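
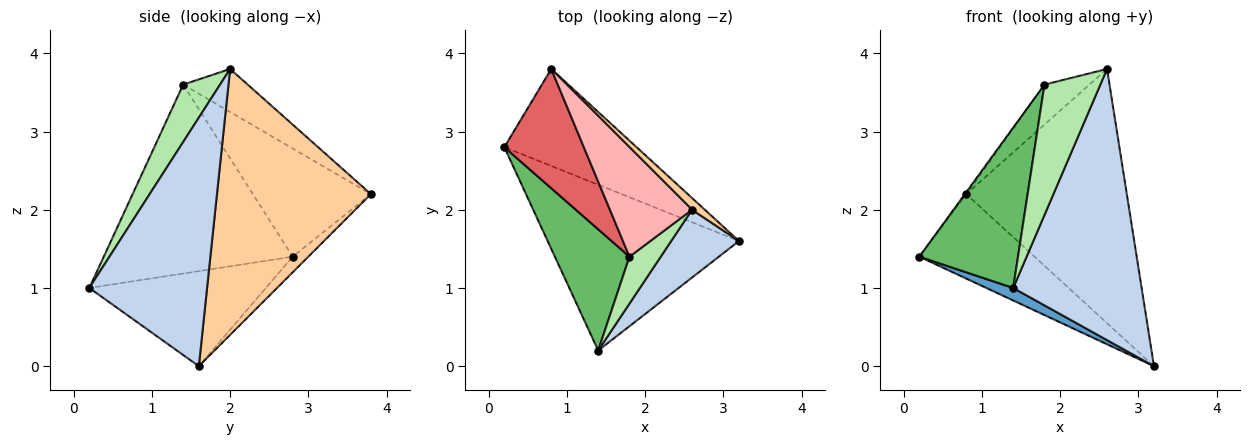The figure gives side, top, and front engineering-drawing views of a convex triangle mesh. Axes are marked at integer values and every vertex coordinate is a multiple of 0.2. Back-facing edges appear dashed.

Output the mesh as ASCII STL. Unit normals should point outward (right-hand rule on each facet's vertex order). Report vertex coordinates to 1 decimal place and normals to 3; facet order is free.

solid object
 facet normal -0.444 -0.067 -0.894
  outer loop
   vertex 1.4 0.2 1.0
   vertex 0.2 2.8 1.4
   vertex 3.2 1.6 0.0
  endloop
 endfacet
 facet normal 0.665 -0.725 0.181
  outer loop
   vertex 2.6 2.0 3.8
   vertex 1.4 0.2 1.0
   vertex 3.2 1.6 0.0
  endloop
 endfacet
 facet normal -0.089 0.654 -0.751
  outer loop
   vertex 0.8 3.8 2.2
   vertex 3.2 1.6 0.0
   vertex 0.2 2.8 1.4
  endloop
 endfacet
 facet normal 0.692 0.721 0.033
  outer loop
   vertex 0.8 3.8 2.2
   vertex 2.6 2.0 3.8
   vertex 3.2 1.6 0.0
  endloop
 endfacet
 facet normal -0.837 -0.437 0.330
  outer loop
   vertex 1.8 1.4 3.6
   vertex 0.2 2.8 1.4
   vertex 1.4 0.2 1.0
  endloop
 endfacet
 facet normal 0.528 -0.799 0.288
  outer loop
   vertex 1.8 1.4 3.6
   vertex 1.4 0.2 1.0
   vertex 2.6 2.0 3.8
  endloop
 endfacet
 facet normal -0.806 0.010 0.592
  outer loop
   vertex 1.8 1.4 3.6
   vertex 0.8 3.8 2.2
   vertex 0.2 2.8 1.4
  endloop
 endfacet
 facet normal -0.441 0.308 0.843
  outer loop
   vertex 1.8 1.4 3.6
   vertex 2.6 2.0 3.8
   vertex 0.8 3.8 2.2
  endloop
 endfacet
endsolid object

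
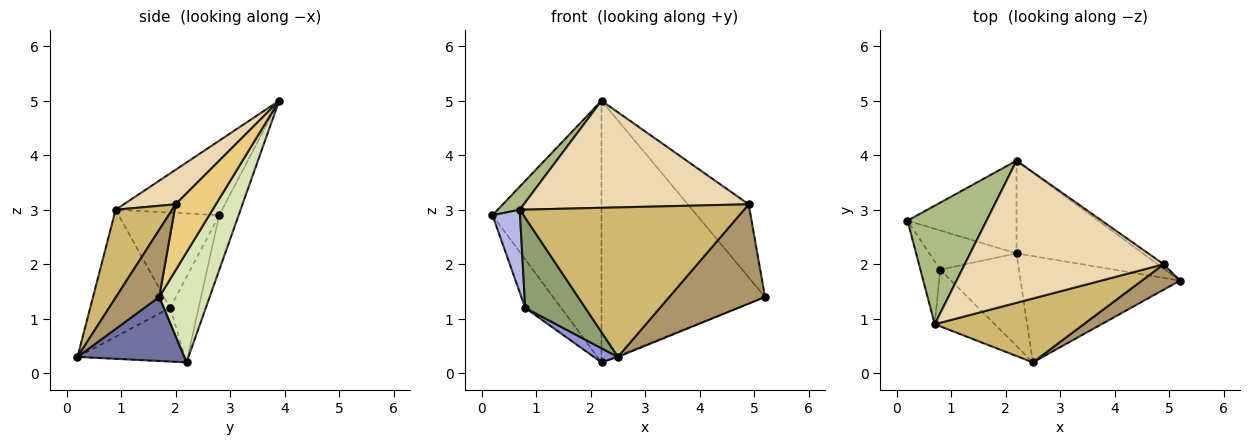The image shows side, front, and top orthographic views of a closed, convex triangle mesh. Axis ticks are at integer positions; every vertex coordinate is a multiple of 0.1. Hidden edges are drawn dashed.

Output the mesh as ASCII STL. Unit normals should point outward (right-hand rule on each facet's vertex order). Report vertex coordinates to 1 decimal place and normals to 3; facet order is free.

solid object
 facet normal 0.373 0.010 -0.928
  outer loop
   vertex 2.2 2.2 0.2
   vertex 5.2 1.7 1.4
   vertex 2.5 0.2 0.3
  endloop
 endfacet
 facet normal -0.524 0.662 -0.536
  outer loop
   vertex 0.8 1.9 1.2
   vertex 0.2 2.8 2.9
   vertex 2.2 2.2 0.2
  endloop
 endfacet
 facet normal -0.559 -0.125 -0.820
  outer loop
   vertex 0.8 1.9 1.2
   vertex 2.2 2.2 0.2
   vertex 2.5 0.2 0.3
  endloop
 endfacet
 facet normal -0.946 -0.259 -0.197
  outer loop
   vertex 0.8 1.9 1.2
   vertex 0.7 0.9 3.0
   vertex 0.2 2.8 2.9
  endloop
 endfacet
 facet normal -0.748 -0.561 -0.353
  outer loop
   vertex 0.8 1.9 1.2
   vertex 2.5 0.2 0.3
   vertex 0.7 0.9 3.0
  endloop
 endfacet
 facet normal -0.679 -0.141 0.720
  outer loop
   vertex 2.2 3.9 5.0
   vertex 0.2 2.8 2.9
   vertex 0.7 0.9 3.0
  endloop
 endfacet
 facet normal -0.166 0.930 -0.329
  outer loop
   vertex 2.2 3.9 5.0
   vertex 2.2 2.2 0.2
   vertex 0.2 2.8 2.9
  endloop
 endfacet
 facet normal 0.279 0.905 -0.321
  outer loop
   vertex 2.2 3.9 5.0
   vertex 5.2 1.7 1.4
   vertex 2.2 2.2 0.2
  endloop
 endfacet
 facet normal 0.401 -0.888 0.227
  outer loop
   vertex 4.9 2.0 3.1
   vertex 2.5 0.2 0.3
   vertex 5.2 1.7 1.4
  endloop
 endfacet
 facet normal 0.226 -0.896 0.383
  outer loop
   vertex 4.9 2.0 3.1
   vertex 0.7 0.9 3.0
   vertex 2.5 0.2 0.3
  endloop
 endfacet
 facet normal 0.551 0.833 -0.050
  outer loop
   vertex 4.9 2.0 3.1
   vertex 5.2 1.7 1.4
   vertex 2.2 3.9 5.0
  endloop
 endfacet
 facet normal 0.137 -0.596 0.791
  outer loop
   vertex 4.9 2.0 3.1
   vertex 2.2 3.9 5.0
   vertex 0.7 0.9 3.0
  endloop
 endfacet
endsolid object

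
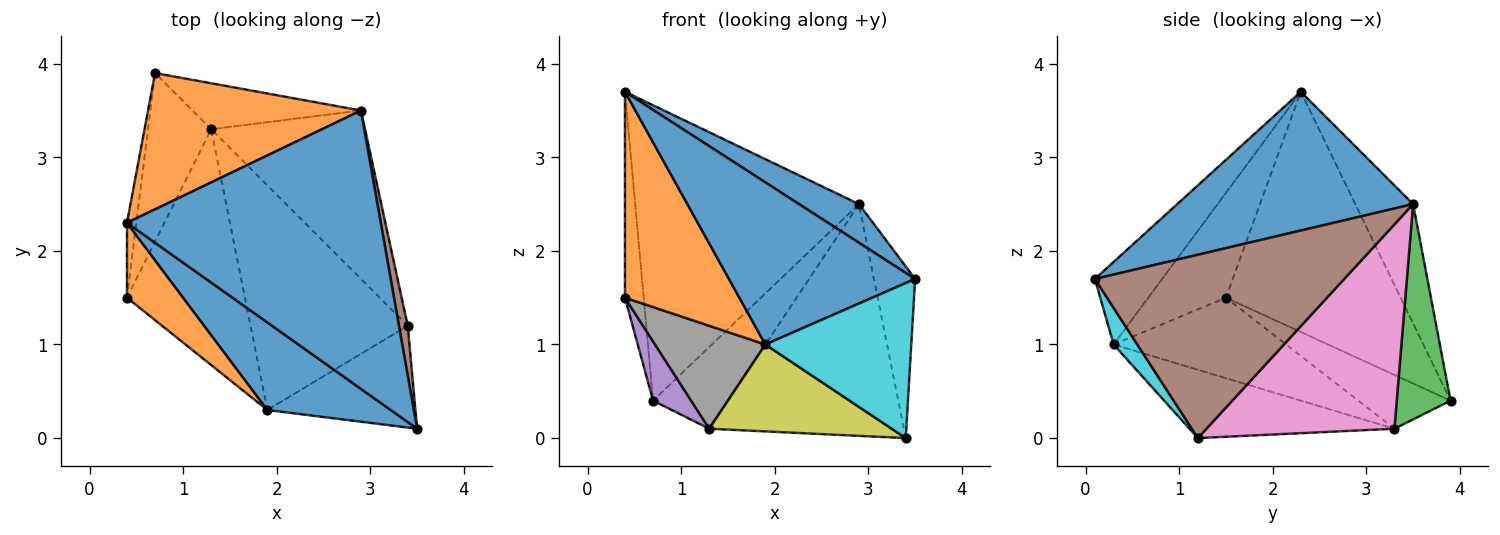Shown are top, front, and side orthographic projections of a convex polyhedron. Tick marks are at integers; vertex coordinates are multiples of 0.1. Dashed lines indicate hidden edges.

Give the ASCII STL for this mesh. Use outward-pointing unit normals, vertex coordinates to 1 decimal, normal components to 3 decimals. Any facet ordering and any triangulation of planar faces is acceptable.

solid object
 facet normal 0.476 -0.121 0.871
  outer loop
   vertex 2.9 3.5 2.5
   vertex 0.4 2.3 3.7
   vertex 3.5 0.1 1.7
  endloop
 endfacet
 facet normal -0.229 0.884 0.408
  outer loop
   vertex 2.9 3.5 2.5
   vertex 0.7 3.9 0.4
   vertex 0.4 2.3 3.7
  endloop
 endfacet
 facet normal 0.531 0.739 -0.415
  outer loop
   vertex 2.9 3.5 2.5
   vertex 1.3 3.3 0.1
   vertex 0.7 3.9 0.4
  endloop
 endfacet
 facet normal -0.994 0.106 -0.039
  outer loop
   vertex 0.4 1.5 1.5
   vertex 0.4 2.3 3.7
   vertex 0.7 3.9 0.4
  endloop
 endfacet
 facet normal -0.626 -0.259 -0.735
  outer loop
   vertex 0.4 1.5 1.5
   vertex 0.7 3.9 0.4
   vertex 1.3 3.3 0.1
  endloop
 endfacet
 facet normal 0.986 0.163 0.047
  outer loop
   vertex 3.4 1.2 0.0
   vertex 2.9 3.5 2.5
   vertex 3.5 0.1 1.7
  endloop
 endfacet
 facet normal 0.615 0.638 -0.463
  outer loop
   vertex 3.4 1.2 0.0
   vertex 1.3 3.3 0.1
   vertex 2.9 3.5 2.5
  endloop
 endfacet
 facet normal -0.530 -0.339 -0.777
  outer loop
   vertex 1.9 0.3 1.0
   vertex 0.4 1.5 1.5
   vertex 1.3 3.3 0.1
  endloop
 endfacet
 facet normal -0.376 -0.334 -0.864
  outer loop
   vertex 1.9 0.3 1.0
   vertex 1.3 3.3 0.1
   vertex 3.4 1.2 0.0
  endloop
 endfacet
 facet normal 0.134 -0.828 -0.544
  outer loop
   vertex 1.9 0.3 1.0
   vertex 3.4 1.2 0.0
   vertex 3.5 0.1 1.7
  endloop
 endfacet
 facet normal -0.303 -0.839 0.453
  outer loop
   vertex 1.9 0.3 1.0
   vertex 3.5 0.1 1.7
   vertex 0.4 2.3 3.7
  endloop
 endfacet
 facet normal -0.538 -0.792 0.288
  outer loop
   vertex 1.9 0.3 1.0
   vertex 0.4 2.3 3.7
   vertex 0.4 1.5 1.5
  endloop
 endfacet
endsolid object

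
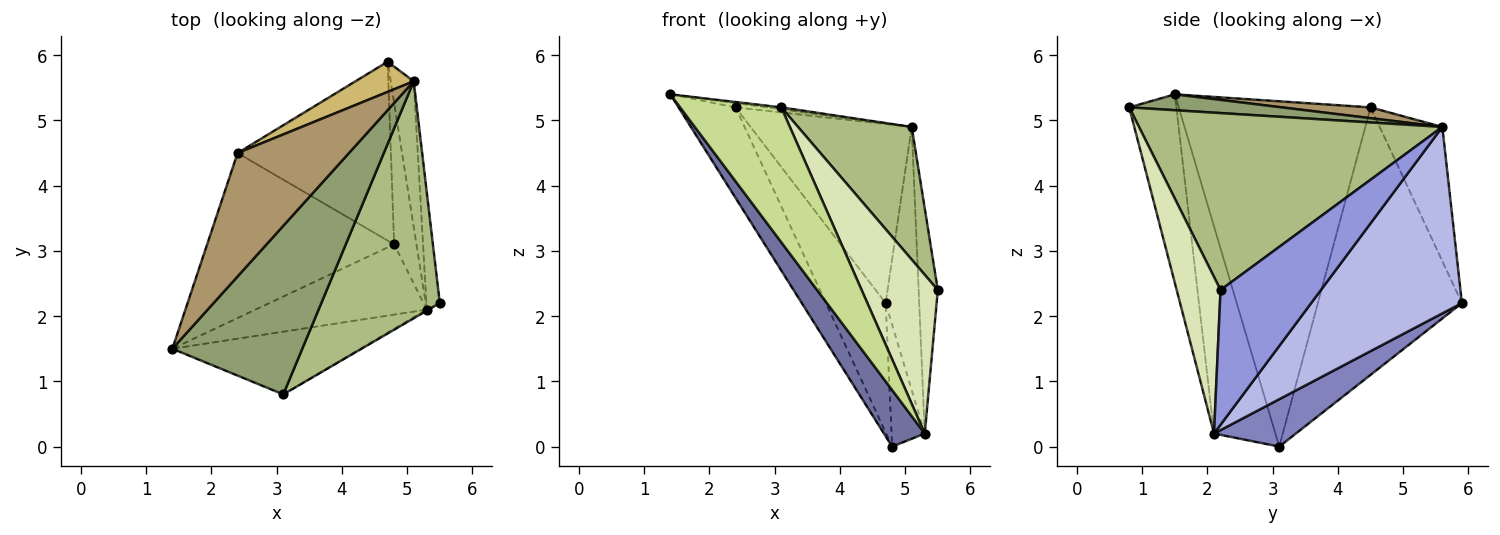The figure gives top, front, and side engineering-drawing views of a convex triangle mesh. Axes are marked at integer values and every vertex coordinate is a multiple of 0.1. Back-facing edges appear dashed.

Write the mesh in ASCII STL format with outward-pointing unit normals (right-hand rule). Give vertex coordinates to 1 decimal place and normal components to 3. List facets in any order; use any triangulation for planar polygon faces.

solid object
 facet normal -0.686 -0.456 -0.567
  outer loop
   vertex 5.3 2.1 0.2
   vertex 1.4 1.5 5.4
   vertex 4.8 3.1 0.0
  endloop
 endfacet
 facet normal 0.849 0.345 -0.400
  outer loop
   vertex 5.3 2.1 0.2
   vertex 4.8 3.1 0.0
   vertex 4.7 5.9 2.2
  endloop
 endfacet
 facet normal 0.978 0.187 -0.097
  outer loop
   vertex 5.3 2.1 0.2
   vertex 5.1 5.6 4.9
   vertex 5.5 2.2 2.4
  endloop
 endfacet
 facet normal 0.969 0.216 -0.120
  outer loop
   vertex 5.3 2.1 0.2
   vertex 4.7 5.9 2.2
   vertex 5.1 5.6 4.9
  endloop
 endfacet
 facet normal 0.121 0.011 0.993
  outer loop
   vertex 3.1 0.8 5.2
   vertex 5.1 5.6 4.9
   vertex 1.4 1.5 5.4
  endloop
 endfacet
 facet normal 0.793 -0.297 0.531
  outer loop
   vertex 3.1 0.8 5.2
   vertex 5.5 2.2 2.4
   vertex 5.1 5.6 4.9
  endloop
 endfacet
 facet normal -0.390 -0.835 -0.389
  outer loop
   vertex 3.1 0.8 5.2
   vertex 1.4 1.5 5.4
   vertex 5.3 2.1 0.2
  endloop
 endfacet
 facet normal 0.499 -0.867 -0.006
  outer loop
   vertex 3.1 0.8 5.2
   vertex 5.3 2.1 0.2
   vertex 5.5 2.2 2.4
  endloop
 endfacet
 facet normal 0.097 0.034 0.995
  outer loop
   vertex 2.4 4.5 5.2
   vertex 1.4 1.5 5.4
   vertex 5.1 5.6 4.9
  endloop
 endfacet
 facet normal -0.358 0.921 0.155
  outer loop
   vertex 2.4 4.5 5.2
   vertex 5.1 5.6 4.9
   vertex 4.7 5.9 2.2
  endloop
 endfacet
 facet normal -0.851 0.253 -0.461
  outer loop
   vertex 2.4 4.5 5.2
   vertex 4.8 3.1 0.0
   vertex 1.4 1.5 5.4
  endloop
 endfacet
 facet normal -0.816 0.338 -0.468
  outer loop
   vertex 2.4 4.5 5.2
   vertex 4.7 5.9 2.2
   vertex 4.8 3.1 0.0
  endloop
 endfacet
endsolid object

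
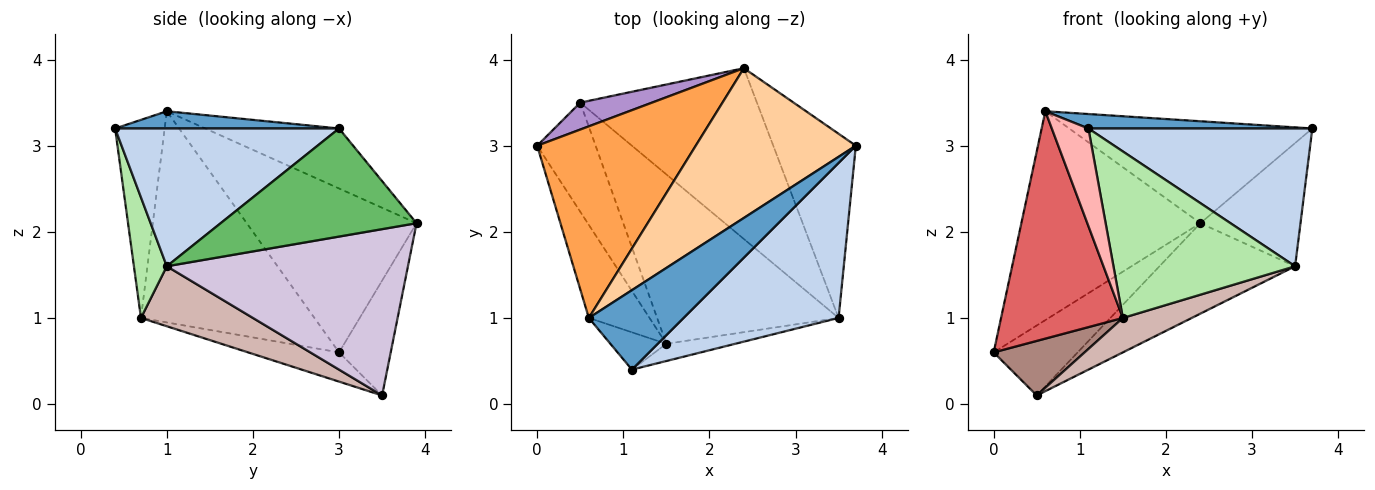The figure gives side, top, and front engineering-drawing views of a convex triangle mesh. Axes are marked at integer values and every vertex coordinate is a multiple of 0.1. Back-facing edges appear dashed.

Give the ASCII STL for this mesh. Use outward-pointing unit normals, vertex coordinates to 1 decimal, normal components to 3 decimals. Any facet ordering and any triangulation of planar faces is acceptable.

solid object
 facet normal 0.176 -0.176 0.968
  outer loop
   vertex 0.6 1.0 3.4
   vertex 1.1 0.4 3.2
   vertex 3.7 3.0 3.2
  endloop
 endfacet
 facet normal 0.553 -0.553 0.623
  outer loop
   vertex 3.5 1.0 1.6
   vertex 3.7 3.0 3.2
   vertex 1.1 0.4 3.2
  endloop
 endfacet
 facet normal -0.573 0.604 0.554
  outer loop
   vertex 2.4 3.9 2.1
   vertex 0.0 3.0 0.6
   vertex 0.6 1.0 3.4
  endloop
 endfacet
 facet normal -0.296 0.538 0.790
  outer loop
   vertex 2.4 3.9 2.1
   vertex 0.6 1.0 3.4
   vertex 3.7 3.0 3.2
  endloop
 endfacet
 facet normal 0.736 0.376 -0.562
  outer loop
   vertex 2.4 3.9 2.1
   vertex 3.7 3.0 3.2
   vertex 3.5 1.0 1.6
  endloop
 endfacet
 facet normal 0.177 -0.979 -0.101
  outer loop
   vertex 1.5 0.7 1.0
   vertex 3.5 1.0 1.6
   vertex 1.1 0.4 3.2
  endloop
 endfacet
 facet normal -0.797 -0.559 -0.229
  outer loop
   vertex 1.5 0.7 1.0
   vertex 0.6 1.0 3.4
   vertex 0.0 3.0 0.6
  endloop
 endfacet
 facet normal -0.784 -0.580 -0.222
  outer loop
   vertex 1.5 0.7 1.0
   vertex 1.1 0.4 3.2
   vertex 0.6 1.0 3.4
  endloop
 endfacet
 facet normal -0.498 0.809 0.311
  outer loop
   vertex 0.5 3.5 0.1
   vertex 0.0 3.0 0.6
   vertex 2.4 3.9 2.1
  endloop
 endfacet
 facet normal 0.639 0.360 -0.679
  outer loop
   vertex 0.5 3.5 0.1
   vertex 2.4 3.9 2.1
   vertex 3.5 1.0 1.6
  endloop
 endfacet
 facet normal -0.408 -0.408 -0.816
  outer loop
   vertex 0.5 3.5 0.1
   vertex 1.5 0.7 1.0
   vertex 0.0 3.0 0.6
  endloop
 endfacet
 facet normal 0.308 -0.190 -0.932
  outer loop
   vertex 0.5 3.5 0.1
   vertex 3.5 1.0 1.6
   vertex 1.5 0.7 1.0
  endloop
 endfacet
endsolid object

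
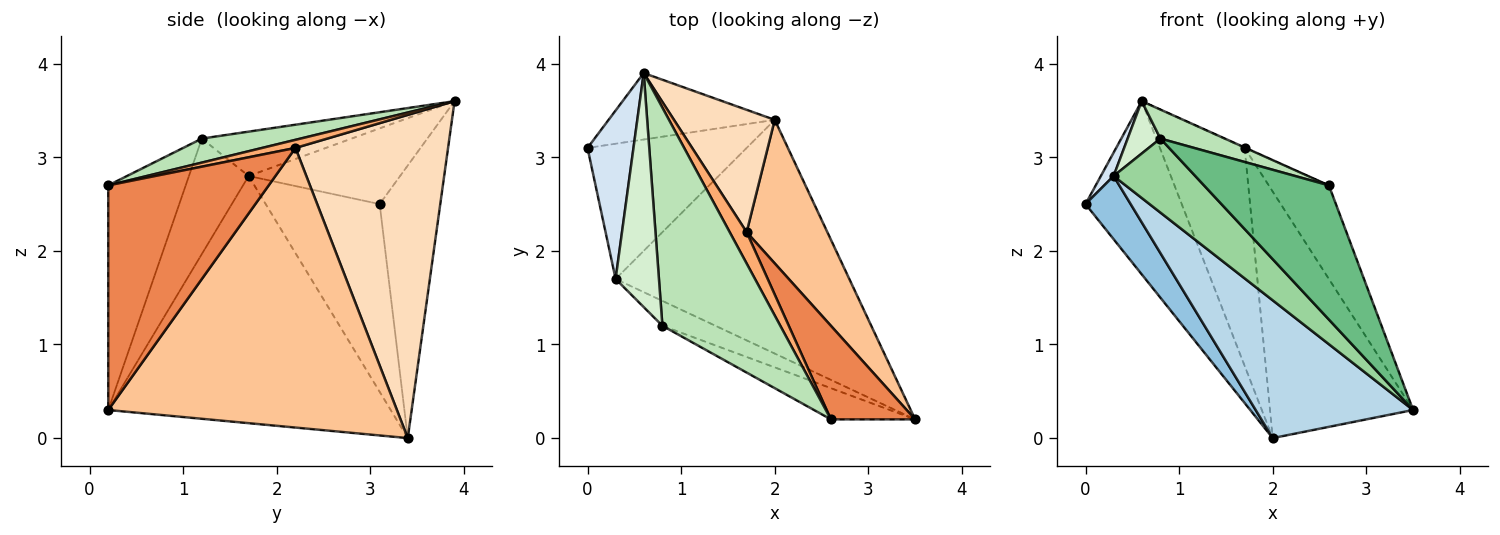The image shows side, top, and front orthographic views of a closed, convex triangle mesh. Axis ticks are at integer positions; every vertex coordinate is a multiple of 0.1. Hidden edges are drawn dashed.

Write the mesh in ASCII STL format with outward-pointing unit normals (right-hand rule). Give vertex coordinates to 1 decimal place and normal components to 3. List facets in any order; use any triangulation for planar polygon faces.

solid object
 facet normal -0.507 0.805 -0.309
  outer loop
   vertex 0.6 3.9 3.6
   vertex 2.0 3.4 0.0
   vertex 0.0 3.1 2.5
  endloop
 endfacet
 facet normal -0.730 -0.289 -0.619
  outer loop
   vertex 0.3 1.7 2.8
   vertex 0.0 3.1 2.5
   vertex 2.0 3.4 0.0
  endloop
 endfacet
 facet normal -0.673 -0.375 -0.637
  outer loop
   vertex 0.3 1.7 2.8
   vertex 2.0 3.4 0.0
   vertex 3.5 0.2 0.3
  endloop
 endfacet
 facet normal -0.853 -0.072 0.517
  outer loop
   vertex 0.3 1.7 2.8
   vertex 0.6 3.9 3.6
   vertex 0.0 3.1 2.5
  endloop
 endfacet
 facet normal 0.883 0.331 0.331
  outer loop
   vertex 1.7 2.2 3.1
   vertex 2.6 0.2 2.7
   vertex 3.5 0.2 0.3
  endloop
 endfacet
 facet normal 0.431 0.013 0.902
  outer loop
   vertex 1.7 2.2 3.1
   vertex 0.6 3.9 3.6
   vertex 2.6 0.2 2.7
  endloop
 endfacet
 facet normal 0.867 0.430 0.250
  outer loop
   vertex 1.7 2.2 3.1
   vertex 3.5 0.2 0.3
   vertex 2.0 3.4 0.0
  endloop
 endfacet
 facet normal 0.843 0.468 0.263
  outer loop
   vertex 1.7 2.2 3.1
   vertex 2.0 3.4 0.0
   vertex 0.6 3.9 3.6
  endloop
 endfacet
 facet normal -0.517 -0.834 -0.194
  outer loop
   vertex 0.8 1.2 3.2
   vertex 3.5 0.2 0.3
   vertex 2.6 0.2 2.7
  endloop
 endfacet
 facet normal -0.570 -0.779 -0.262
  outer loop
   vertex 0.8 1.2 3.2
   vertex 0.3 1.7 2.8
   vertex 3.5 0.2 0.3
  endloop
 endfacet
 facet normal 0.198 -0.129 0.972
  outer loop
   vertex 0.8 1.2 3.2
   vertex 2.6 0.2 2.7
   vertex 0.6 3.9 3.6
  endloop
 endfacet
 facet normal -0.707 -0.155 0.690
  outer loop
   vertex 0.8 1.2 3.2
   vertex 0.6 3.9 3.6
   vertex 0.3 1.7 2.8
  endloop
 endfacet
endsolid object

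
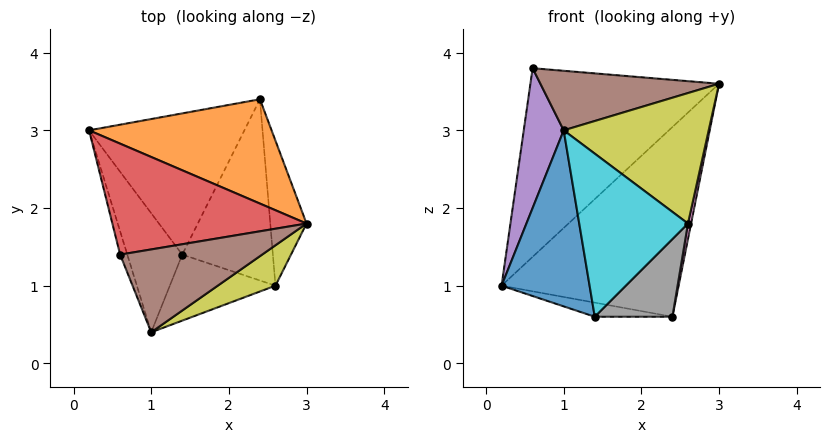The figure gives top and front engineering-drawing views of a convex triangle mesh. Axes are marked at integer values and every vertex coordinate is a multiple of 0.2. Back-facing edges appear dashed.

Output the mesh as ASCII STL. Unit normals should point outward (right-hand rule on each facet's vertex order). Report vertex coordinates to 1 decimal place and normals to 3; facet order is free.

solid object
 facet normal -0.791 -0.507 -0.343
  outer loop
   vertex 1.4 1.4 0.6
   vertex 1.0 0.4 3.0
   vertex 0.2 3.0 1.0
  endloop
 endfacet
 facet normal -0.072 0.874 0.480
  outer loop
   vertex 2.4 3.4 0.6
   vertex 0.2 3.0 1.0
   vertex 3.0 1.8 3.6
  endloop
 endfacet
 facet normal -0.195 0.098 -0.976
  outer loop
   vertex 2.4 3.4 0.6
   vertex 1.4 1.4 0.6
   vertex 0.2 3.0 1.0
  endloop
 endfacet
 facet normal -0.101 0.858 0.504
  outer loop
   vertex 0.6 1.4 3.8
   vertex 3.0 1.8 3.6
   vertex 0.2 3.0 1.0
  endloop
 endfacet
 facet normal -0.942 -0.332 -0.055
  outer loop
   vertex 0.6 1.4 3.8
   vertex 0.2 3.0 1.0
   vertex 1.0 0.4 3.0
  endloop
 endfacet
 facet normal 0.163 -0.576 0.801
  outer loop
   vertex 0.6 1.4 3.8
   vertex 1.0 0.4 3.0
   vertex 3.0 1.8 3.6
  endloop
 endfacet
 facet normal 0.978 -0.022 -0.207
  outer loop
   vertex 2.6 1.0 1.8
   vertex 2.4 3.4 0.6
   vertex 3.0 1.8 3.6
  endloop
 endfacet
 facet normal 0.619 -0.309 -0.722
  outer loop
   vertex 2.6 1.0 1.8
   vertex 1.4 1.4 0.6
   vertex 2.4 3.4 0.6
  endloop
 endfacet
 facet normal 0.502 -0.826 0.256
  outer loop
   vertex 2.6 1.0 1.8
   vertex 3.0 1.8 3.6
   vertex 1.0 0.4 3.0
  endloop
 endfacet
 facet normal 0.066 -0.925 -0.374
  outer loop
   vertex 2.6 1.0 1.8
   vertex 1.0 0.4 3.0
   vertex 1.4 1.4 0.6
  endloop
 endfacet
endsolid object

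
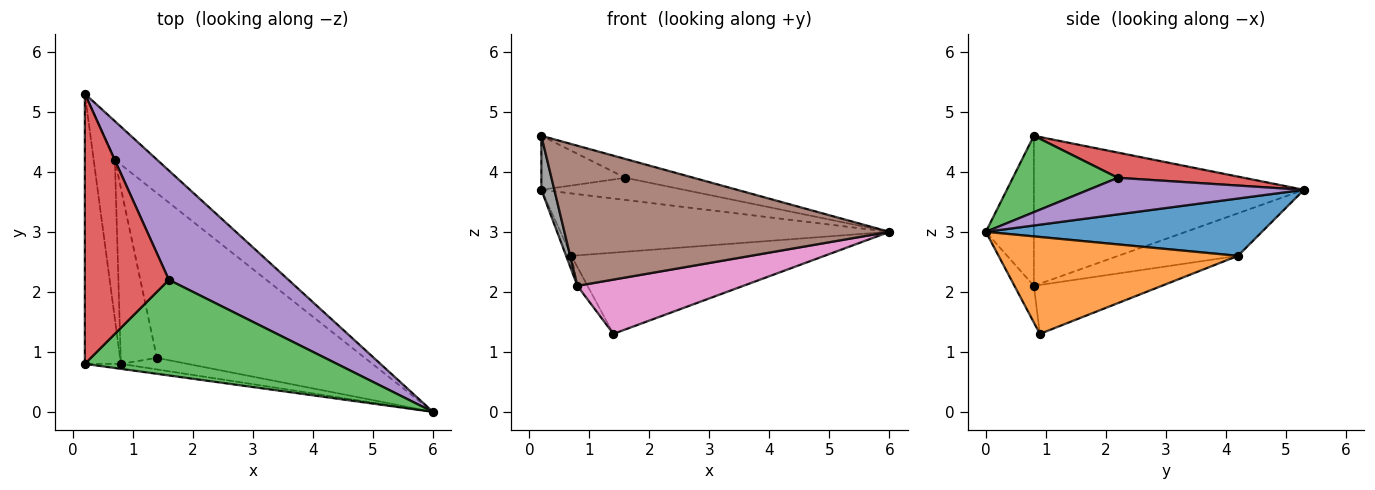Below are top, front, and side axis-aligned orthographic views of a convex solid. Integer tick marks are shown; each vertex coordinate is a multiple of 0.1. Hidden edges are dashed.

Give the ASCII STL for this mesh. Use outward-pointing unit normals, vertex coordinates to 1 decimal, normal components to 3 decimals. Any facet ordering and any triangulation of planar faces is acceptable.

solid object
 facet normal 0.581 0.692 -0.428
  outer loop
   vertex 0.7 4.2 2.6
   vertex 0.2 5.3 3.7
   vertex 6.0 0.0 3.0
  endloop
 endfacet
 facet normal 0.386 0.408 -0.828
  outer loop
   vertex 0.7 4.2 2.6
   vertex 6.0 0.0 3.0
   vertex 1.4 0.9 1.3
  endloop
 endfacet
 facet normal 0.285 0.185 0.940
  outer loop
   vertex 1.6 2.2 3.9
   vertex 0.2 0.8 4.6
   vertex 6.0 0.0 3.0
  endloop
 endfacet
 facet normal 0.282 0.188 0.941
  outer loop
   vertex 1.6 2.2 3.9
   vertex 0.2 5.3 3.7
   vertex 0.2 0.8 4.6
  endloop
 endfacet
 facet normal 0.287 0.190 0.939
  outer loop
   vertex 1.6 2.2 3.9
   vertex 6.0 0.0 3.0
   vertex 0.2 5.3 3.7
  endloop
 endfacet
 facet normal -0.146 -0.989 -0.035
  outer loop
   vertex 0.8 0.8 2.1
   vertex 6.0 0.0 3.0
   vertex 0.2 0.8 4.6
  endloop
 endfacet
 facet normal -0.114 -0.972 -0.207
  outer loop
   vertex 0.8 0.8 2.1
   vertex 1.4 0.9 1.3
   vertex 6.0 0.0 3.0
  endloop
 endfacet
 facet normal -0.971 -0.047 -0.233
  outer loop
   vertex 0.8 0.8 2.1
   vertex 0.2 0.8 4.6
   vertex 0.2 5.3 3.7
  endloop
 endfacet
 facet normal -0.894 0.039 -0.446
  outer loop
   vertex 0.8 0.8 2.1
   vertex 0.2 5.3 3.7
   vertex 0.7 4.2 2.6
  endloop
 endfacet
 facet normal -0.802 0.064 -0.594
  outer loop
   vertex 0.8 0.8 2.1
   vertex 0.7 4.2 2.6
   vertex 1.4 0.9 1.3
  endloop
 endfacet
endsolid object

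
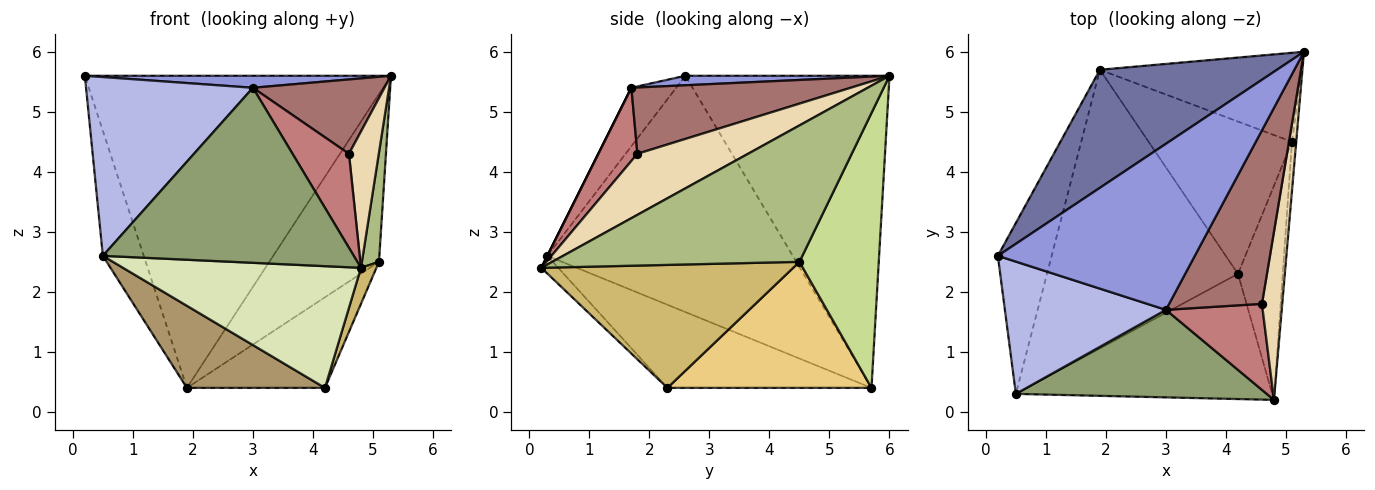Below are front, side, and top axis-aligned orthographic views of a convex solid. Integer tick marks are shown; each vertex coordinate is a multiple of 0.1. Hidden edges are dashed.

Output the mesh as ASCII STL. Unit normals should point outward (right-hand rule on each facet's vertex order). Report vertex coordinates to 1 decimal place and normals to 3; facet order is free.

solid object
 facet normal -0.529 0.794 0.300
  outer loop
   vertex 1.9 5.7 0.4
   vertex 0.2 2.6 5.6
   vertex 5.3 6.0 5.6
  endloop
 endfacet
 facet normal -0.962 0.160 -0.219
  outer loop
   vertex 0.5 0.3 2.6
   vertex 0.2 2.6 5.6
   vertex 1.9 5.7 0.4
  endloop
 endfacet
 facet normal 0.048 -0.072 0.996
  outer loop
   vertex 3.0 1.7 5.4
   vertex 5.3 6.0 5.6
   vertex 0.2 2.6 5.6
  endloop
 endfacet
 facet normal -0.211 -0.786 0.581
  outer loop
   vertex 3.0 1.7 5.4
   vertex 0.2 2.6 5.6
   vertex 0.5 0.3 2.6
  endloop
 endfacet
 facet normal 0.000 -0.894 0.447
  outer loop
   vertex 3.0 1.7 5.4
   vertex 0.5 0.3 2.6
   vertex 4.8 0.2 2.4
  endloop
 endfacet
 facet normal 0.997 -0.069 -0.031
  outer loop
   vertex 5.1 4.5 2.5
   vertex 5.3 6.0 5.6
   vertex 4.8 0.2 2.4
  endloop
 endfacet
 facet normal 0.538 0.744 -0.395
  outer loop
   vertex 5.1 4.5 2.5
   vertex 1.9 5.7 0.4
   vertex 5.3 6.0 5.6
  endloop
 endfacet
 facet normal -0.049 -0.696 -0.716
  outer loop
   vertex 4.2 2.3 0.4
   vertex 4.8 0.2 2.4
   vertex 0.5 0.3 2.6
  endloop
 endfacet
 facet normal -0.385 -0.261 -0.885
  outer loop
   vertex 4.2 2.3 0.4
   vertex 0.5 0.3 2.6
   vertex 1.9 5.7 0.4
  endloop
 endfacet
 facet normal 0.938 -0.057 -0.342
  outer loop
   vertex 4.2 2.3 0.4
   vertex 5.1 4.5 2.5
   vertex 4.8 0.2 2.4
  endloop
 endfacet
 facet normal 0.603 0.408 -0.686
  outer loop
   vertex 4.2 2.3 0.4
   vertex 1.9 5.7 0.4
   vertex 5.1 4.5 2.5
  endloop
 endfacet
 facet normal 0.919 -0.248 0.305
  outer loop
   vertex 4.6 1.8 4.3
   vertex 4.8 0.2 2.4
   vertex 5.3 6.0 5.6
  endloop
 endfacet
 facet normal 0.549 -0.329 0.768
  outer loop
   vertex 4.6 1.8 4.3
   vertex 5.3 6.0 5.6
   vertex 3.0 1.7 5.4
  endloop
 endfacet
 facet normal 0.454 -0.657 0.601
  outer loop
   vertex 4.6 1.8 4.3
   vertex 3.0 1.7 5.4
   vertex 4.8 0.2 2.4
  endloop
 endfacet
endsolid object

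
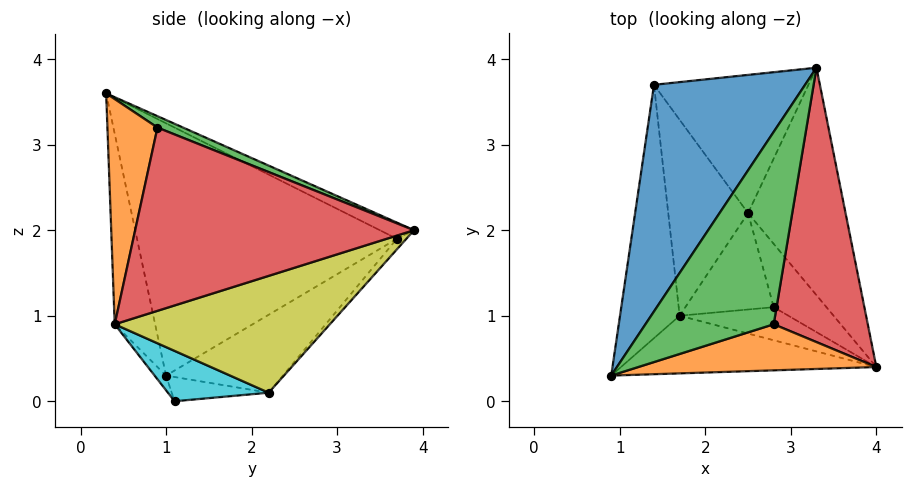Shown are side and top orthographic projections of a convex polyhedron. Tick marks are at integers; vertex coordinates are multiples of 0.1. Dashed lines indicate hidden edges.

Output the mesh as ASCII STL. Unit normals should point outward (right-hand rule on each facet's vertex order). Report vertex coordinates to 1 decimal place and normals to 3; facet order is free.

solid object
 facet normal -0.095 0.456 0.885
  outer loop
   vertex 1.4 3.7 1.9
   vertex 0.9 0.3 3.6
   vertex 3.3 3.9 2.0
  endloop
 endfacet
 facet normal 0.350 -0.861 0.370
  outer loop
   vertex 2.8 0.9 3.2
   vertex 0.9 0.3 3.6
   vertex 4.0 0.4 0.9
  endloop
 endfacet
 facet normal 0.083 0.358 0.930
  outer loop
   vertex 2.8 0.9 3.2
   vertex 3.3 3.9 2.0
   vertex 0.9 0.3 3.6
  endloop
 endfacet
 facet normal 0.889 0.034 0.456
  outer loop
   vertex 2.8 0.9 3.2
   vertex 4.0 0.4 0.9
   vertex 3.3 3.9 2.0
  endloop
 endfacet
 facet normal -0.184 -0.952 -0.246
  outer loop
   vertex 1.7 1.0 0.3
   vertex 4.0 0.4 0.9
   vertex 0.9 0.3 3.6
  endloop
 endfacet
 facet normal -0.074 -0.833 -0.549
  outer loop
   vertex 1.7 1.0 0.3
   vertex 2.8 1.1 0.0
   vertex 4.0 0.4 0.9
  endloop
 endfacet
 facet normal -0.973 0.028 -0.230
  outer loop
   vertex 1.7 1.0 0.3
   vertex 0.9 0.3 3.6
   vertex 1.4 3.7 1.9
  endloop
 endfacet
 facet normal -0.045 0.754 -0.656
  outer loop
   vertex 2.5 2.2 0.1
   vertex 1.4 3.7 1.9
   vertex 3.3 3.9 2.0
  endloop
 endfacet
 facet normal 0.723 0.334 -0.604
  outer loop
   vertex 2.5 2.2 0.1
   vertex 3.3 3.9 2.0
   vertex 4.0 0.4 0.9
  endloop
 endfacet
 facet normal 0.669 0.246 -0.701
  outer loop
   vertex 2.5 2.2 0.1
   vertex 4.0 0.4 0.9
   vertex 2.8 1.1 0.0
  endloop
 endfacet
 facet normal -0.264 0.016 -0.964
  outer loop
   vertex 2.5 2.2 0.1
   vertex 2.8 1.1 0.0
   vertex 1.7 1.0 0.3
  endloop
 endfacet
 facet normal -0.660 0.327 -0.676
  outer loop
   vertex 2.5 2.2 0.1
   vertex 1.7 1.0 0.3
   vertex 1.4 3.7 1.9
  endloop
 endfacet
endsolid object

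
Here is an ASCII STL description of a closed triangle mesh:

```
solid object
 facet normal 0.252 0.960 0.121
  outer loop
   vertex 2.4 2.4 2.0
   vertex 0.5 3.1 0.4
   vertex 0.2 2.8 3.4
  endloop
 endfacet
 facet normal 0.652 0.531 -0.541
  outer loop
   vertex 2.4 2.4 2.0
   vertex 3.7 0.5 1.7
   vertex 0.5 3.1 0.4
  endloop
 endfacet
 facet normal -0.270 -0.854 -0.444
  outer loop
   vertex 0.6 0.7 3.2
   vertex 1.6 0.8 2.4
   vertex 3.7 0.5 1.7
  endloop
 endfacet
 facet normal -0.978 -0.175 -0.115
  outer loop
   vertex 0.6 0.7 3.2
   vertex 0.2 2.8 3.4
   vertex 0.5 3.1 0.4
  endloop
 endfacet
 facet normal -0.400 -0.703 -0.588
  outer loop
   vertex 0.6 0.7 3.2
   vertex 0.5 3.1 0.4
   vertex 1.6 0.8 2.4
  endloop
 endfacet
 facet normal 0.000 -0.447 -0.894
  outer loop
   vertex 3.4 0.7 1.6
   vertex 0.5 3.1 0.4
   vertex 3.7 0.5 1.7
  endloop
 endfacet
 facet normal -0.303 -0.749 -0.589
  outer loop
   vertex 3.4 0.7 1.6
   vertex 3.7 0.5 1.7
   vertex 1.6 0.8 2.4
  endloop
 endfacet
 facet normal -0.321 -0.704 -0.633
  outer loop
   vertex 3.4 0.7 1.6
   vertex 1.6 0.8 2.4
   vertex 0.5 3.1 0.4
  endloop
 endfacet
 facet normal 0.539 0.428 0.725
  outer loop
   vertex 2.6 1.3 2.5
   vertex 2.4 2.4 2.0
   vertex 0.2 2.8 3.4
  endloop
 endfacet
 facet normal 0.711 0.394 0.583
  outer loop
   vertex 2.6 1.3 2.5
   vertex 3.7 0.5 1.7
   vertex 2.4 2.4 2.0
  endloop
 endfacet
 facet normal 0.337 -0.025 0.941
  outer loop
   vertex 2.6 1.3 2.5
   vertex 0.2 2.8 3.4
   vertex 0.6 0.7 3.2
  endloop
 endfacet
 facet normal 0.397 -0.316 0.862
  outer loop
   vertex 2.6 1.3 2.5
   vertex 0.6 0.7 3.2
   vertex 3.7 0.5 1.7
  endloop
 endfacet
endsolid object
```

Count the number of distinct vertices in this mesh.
8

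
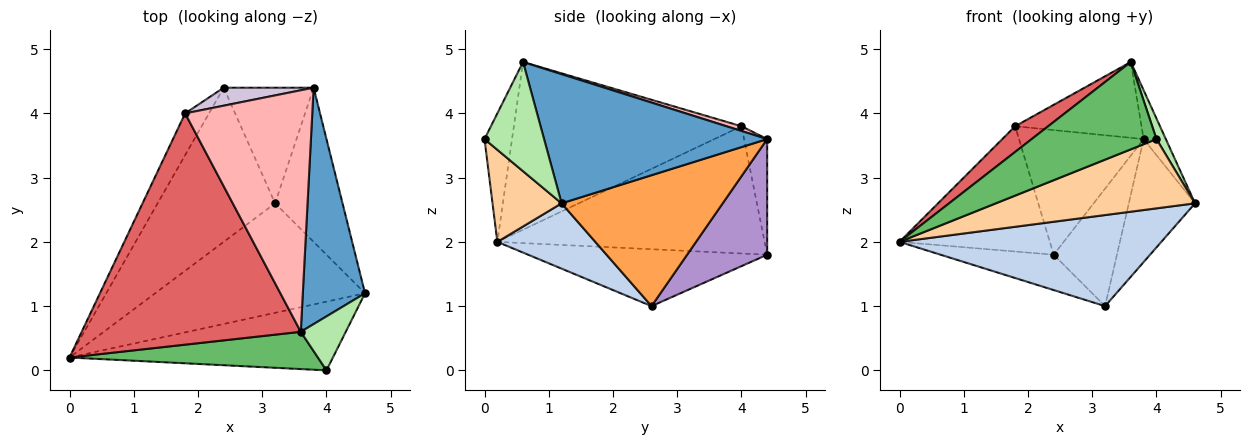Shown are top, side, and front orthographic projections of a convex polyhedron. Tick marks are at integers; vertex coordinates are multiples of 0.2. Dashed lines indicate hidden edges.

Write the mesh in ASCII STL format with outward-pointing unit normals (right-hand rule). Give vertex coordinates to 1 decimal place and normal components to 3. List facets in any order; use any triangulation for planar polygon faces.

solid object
 facet normal 0.897 0.089 0.432
  outer loop
   vertex 3.6 0.6 4.8
   vertex 4.6 1.2 2.6
   vertex 3.8 4.4 3.6
  endloop
 endfacet
 facet normal 0.233 -0.622 -0.748
  outer loop
   vertex 3.2 2.6 1.0
   vertex 4.6 1.2 2.6
   vertex 0.0 0.2 2.0
  endloop
 endfacet
 facet normal 0.835 0.343 -0.430
  outer loop
   vertex 3.2 2.6 1.0
   vertex 3.8 4.4 3.6
   vertex 4.6 1.2 2.6
  endloop
 endfacet
 facet normal 0.239 -0.689 -0.684
  outer loop
   vertex 4.0 0.0 3.6
   vertex 0.0 0.2 2.0
   vertex 4.6 1.2 2.6
  endloop
 endfacet
 facet normal -0.199 -0.901 0.384
  outer loop
   vertex 4.0 0.0 3.6
   vertex 3.6 0.6 4.8
   vertex 0.0 0.2 2.0
  endloop
 endfacet
 facet normal 0.915 -0.144 0.377
  outer loop
   vertex 4.0 0.0 3.6
   vertex 4.6 1.2 2.6
   vertex 3.6 0.6 4.8
  endloop
 endfacet
 facet normal -0.605 -0.088 0.791
  outer loop
   vertex 1.8 4.0 3.8
   vertex 0.0 0.2 2.0
   vertex 3.6 0.6 4.8
  endloop
 endfacet
 facet normal 0.036 0.299 0.954
  outer loop
   vertex 1.8 4.0 3.8
   vertex 3.6 0.6 4.8
   vertex 3.8 4.4 3.6
  endloop
 endfacet
 facet normal 0.670 0.529 -0.521
  outer loop
   vertex 2.4 4.4 1.8
   vertex 3.8 4.4 3.6
   vertex 3.2 2.6 1.0
  endloop
 endfacet
 facet normal -0.181 0.973 0.140
  outer loop
   vertex 2.4 4.4 1.8
   vertex 1.8 4.0 3.8
   vertex 3.8 4.4 3.6
  endloop
 endfacet
 facet normal -0.427 0.202 -0.881
  outer loop
   vertex 2.4 4.4 1.8
   vertex 3.2 2.6 1.0
   vertex 0.0 0.2 2.0
  endloop
 endfacet
 facet normal -0.860 0.484 -0.161
  outer loop
   vertex 2.4 4.4 1.8
   vertex 0.0 0.2 2.0
   vertex 1.8 4.0 3.8
  endloop
 endfacet
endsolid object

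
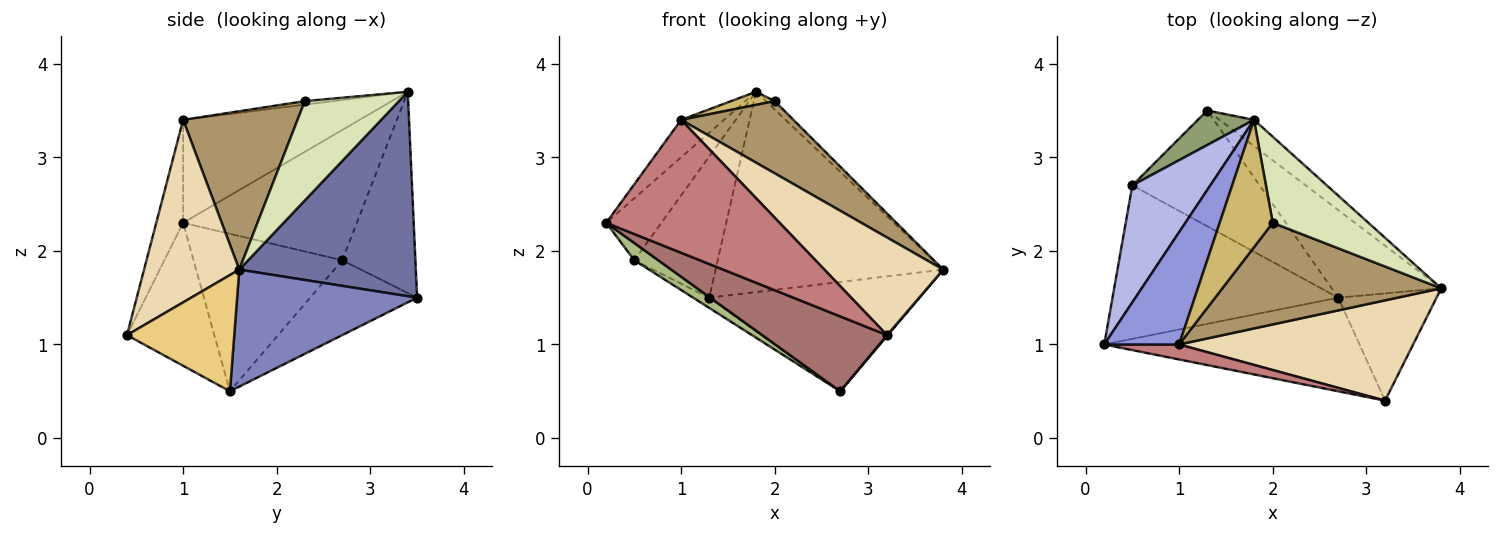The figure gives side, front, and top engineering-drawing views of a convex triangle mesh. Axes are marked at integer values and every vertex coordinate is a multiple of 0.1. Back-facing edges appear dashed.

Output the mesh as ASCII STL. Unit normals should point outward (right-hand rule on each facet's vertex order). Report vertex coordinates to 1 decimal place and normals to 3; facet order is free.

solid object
 facet normal 0.610 0.786 -0.103
  outer loop
   vertex 1.8 3.4 3.7
   vertex 3.8 1.6 1.8
   vertex 1.3 3.5 1.5
  endloop
 endfacet
 facet normal 0.556 0.649 -0.520
  outer loop
   vertex 2.7 1.5 0.5
   vertex 1.3 3.5 1.5
   vertex 3.8 1.6 1.8
  endloop
 endfacet
 facet normal -0.794 0.192 0.577
  outer loop
   vertex 1.0 1.0 3.4
   vertex 1.8 3.4 3.7
   vertex 0.2 1.0 2.3
  endloop
 endfacet
 facet normal -0.828 0.263 0.496
  outer loop
   vertex 0.5 2.7 1.9
   vertex 0.2 1.0 2.3
   vertex 1.8 3.4 3.7
  endloop
 endfacet
 facet normal -0.649 0.739 0.181
  outer loop
   vertex 0.5 2.7 1.9
   vertex 1.8 3.4 3.7
   vertex 1.3 3.5 1.5
  endloop
 endfacet
 facet normal -0.570 -0.092 -0.817
  outer loop
   vertex 0.5 2.7 1.9
   vertex 2.7 1.5 0.5
   vertex 0.2 1.0 2.3
  endloop
 endfacet
 facet normal -0.506 0.076 -0.859
  outer loop
   vertex 0.5 2.7 1.9
   vertex 1.3 3.5 1.5
   vertex 2.7 1.5 0.5
  endloop
 endfacet
 facet normal 0.719 0.068 0.692
  outer loop
   vertex 2.0 2.3 3.6
   vertex 3.8 1.6 1.8
   vertex 1.8 3.4 3.7
  endloop
 endfacet
 facet normal 0.508 -0.499 0.702
  outer loop
   vertex 2.0 2.3 3.6
   vertex 1.0 1.0 3.4
   vertex 3.8 1.6 1.8
  endloop
 endfacet
 facet normal -0.066 -0.102 0.993
  outer loop
   vertex 2.0 2.3 3.6
   vertex 1.8 3.4 3.7
   vertex 1.0 1.0 3.4
  endloop
 endfacet
 facet normal 0.764 -0.005 -0.646
  outer loop
   vertex 3.2 0.4 1.1
   vertex 2.7 1.5 0.5
   vertex 3.8 1.6 1.8
  endloop
 endfacet
 facet normal 0.488 -0.609 0.626
  outer loop
   vertex 3.2 0.4 1.1
   vertex 3.8 1.6 1.8
   vertex 1.0 1.0 3.4
  endloop
 endfacet
 facet normal -0.401 -0.572 -0.715
  outer loop
   vertex 3.2 0.4 1.1
   vertex 0.2 1.0 2.3
   vertex 2.7 1.5 0.5
  endloop
 endfacet
 facet normal -0.152 -0.982 0.111
  outer loop
   vertex 3.2 0.4 1.1
   vertex 1.0 1.0 3.4
   vertex 0.2 1.0 2.3
  endloop
 endfacet
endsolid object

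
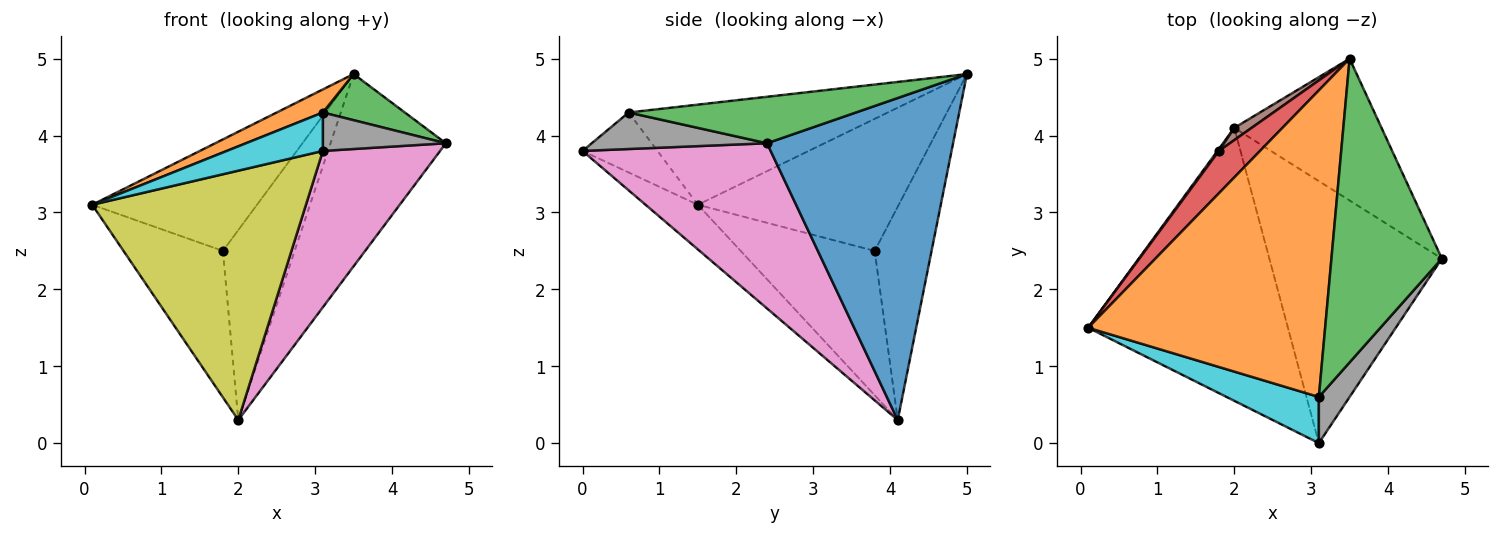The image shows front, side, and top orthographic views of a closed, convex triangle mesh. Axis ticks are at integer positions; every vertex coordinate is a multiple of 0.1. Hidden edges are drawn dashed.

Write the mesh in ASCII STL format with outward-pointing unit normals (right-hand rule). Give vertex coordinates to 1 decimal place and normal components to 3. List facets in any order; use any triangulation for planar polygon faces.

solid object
 facet normal 0.792 0.491 -0.362
  outer loop
   vertex 2.0 4.1 0.3
   vertex 3.5 5.0 4.8
   vertex 4.7 2.4 3.9
  endloop
 endfacet
 facet normal -0.388 -0.069 0.919
  outer loop
   vertex 3.1 0.6 4.3
   vertex 3.5 5.0 4.8
   vertex 0.1 1.5 3.1
  endloop
 endfacet
 facet normal 0.384 -0.139 0.913
  outer loop
   vertex 3.1 0.6 4.3
   vertex 4.7 2.4 3.9
   vertex 3.5 5.0 4.8
  endloop
 endfacet
 facet normal -0.752 0.617 0.234
  outer loop
   vertex 1.8 3.8 2.5
   vertex 0.1 1.5 3.1
   vertex 3.5 5.0 4.8
  endloop
 endfacet
 facet normal -0.803 0.596 0.008
  outer loop
   vertex 1.8 3.8 2.5
   vertex 2.0 4.1 0.3
   vertex 0.1 1.5 3.1
  endloop
 endfacet
 facet normal -0.620 0.783 0.050
  outer loop
   vertex 1.8 3.8 2.5
   vertex 3.5 5.0 4.8
   vertex 2.0 4.1 0.3
  endloop
 endfacet
 facet normal 0.635 -0.396 -0.663
  outer loop
   vertex 3.1 0.0 3.8
   vertex 2.0 4.1 0.3
   vertex 4.7 2.4 3.9
  endloop
 endfacet
 facet normal 0.674 -0.473 0.568
  outer loop
   vertex 3.1 0.0 3.8
   vertex 4.7 2.4 3.9
   vertex 3.1 0.6 4.3
  endloop
 endfacet
 facet normal -0.163 -0.666 -0.728
  outer loop
   vertex 3.1 0.0 3.8
   vertex 0.1 1.5 3.1
   vertex 2.0 4.1 0.3
  endloop
 endfacet
 facet normal -0.447 -0.573 0.687
  outer loop
   vertex 3.1 0.0 3.8
   vertex 3.1 0.6 4.3
   vertex 0.1 1.5 3.1
  endloop
 endfacet
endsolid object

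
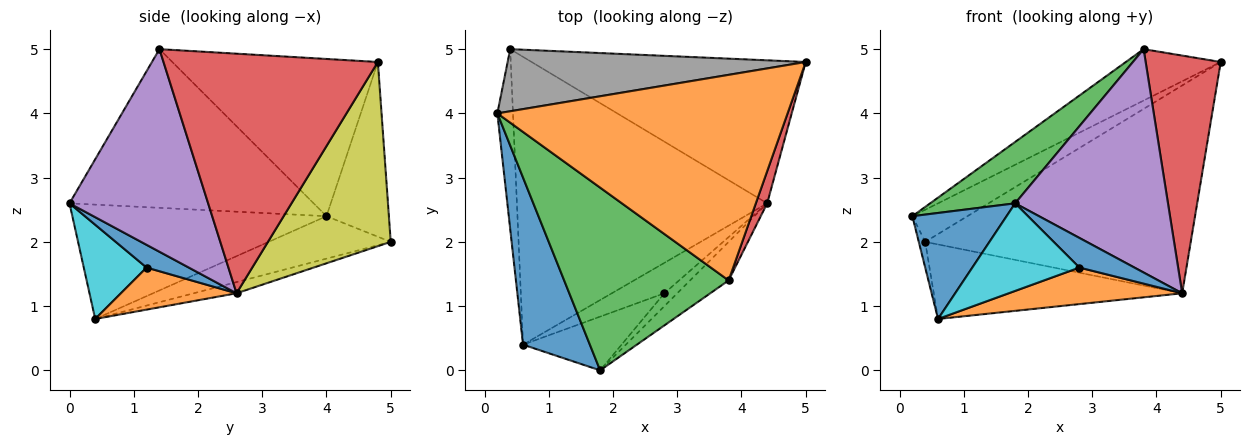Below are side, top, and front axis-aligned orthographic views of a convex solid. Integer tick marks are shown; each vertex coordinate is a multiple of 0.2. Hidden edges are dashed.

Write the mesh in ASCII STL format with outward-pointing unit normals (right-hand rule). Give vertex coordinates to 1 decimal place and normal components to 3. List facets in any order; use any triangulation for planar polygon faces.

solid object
 facet normal -0.822 -0.305 0.480
  outer loop
   vertex 0.6 0.4 0.8
   vertex 1.8 0.0 2.6
   vertex 0.2 4.0 2.4
  endloop
 endfacet
 facet normal -0.465 0.215 0.859
  outer loop
   vertex 3.8 1.4 5.0
   vertex 5.0 4.8 4.8
   vertex 0.2 4.0 2.4
  endloop
 endfacet
 facet normal -0.675 -0.235 0.699
  outer loop
   vertex 3.8 1.4 5.0
   vertex 0.2 4.0 2.4
   vertex 1.8 0.0 2.6
  endloop
 endfacet
 facet normal 0.943 -0.330 0.045
  outer loop
   vertex 3.8 1.4 5.0
   vertex 4.4 2.6 1.2
   vertex 5.0 4.8 4.8
  endloop
 endfacet
 facet normal 0.666 -0.735 -0.127
  outer loop
   vertex 3.8 1.4 5.0
   vertex 1.8 0.0 2.6
   vertex 4.4 2.6 1.2
  endloop
 endfacet
 facet normal -0.937 0.049 -0.345
  outer loop
   vertex 0.4 5.0 2.0
   vertex 0.6 0.4 0.8
   vertex 0.2 4.0 2.4
  endloop
 endfacet
 facet normal -0.043 0.250 -0.967
  outer loop
   vertex 0.4 5.0 2.0
   vertex 4.4 2.6 1.2
   vertex 0.6 0.4 0.8
  endloop
 endfacet
 facet normal -0.462 0.407 0.788
  outer loop
   vertex 0.4 5.0 2.0
   vertex 0.2 4.0 2.4
   vertex 5.0 4.8 4.8
  endloop
 endfacet
 facet normal 0.356 0.770 -0.530
  outer loop
   vertex 0.4 5.0 2.0
   vertex 5.0 4.8 4.8
   vertex 4.4 2.6 1.2
  endloop
 endfacet
 facet normal 0.447 -0.762 -0.468
  outer loop
   vertex 2.8 1.2 1.6
   vertex 1.8 0.0 2.6
   vertex 0.6 0.4 0.8
  endloop
 endfacet
 facet normal 0.575 -0.750 -0.325
  outer loop
   vertex 2.8 1.2 1.6
   vertex 4.4 2.6 1.2
   vertex 1.8 0.0 2.6
  endloop
 endfacet
 facet normal 0.456 -0.684 -0.570
  outer loop
   vertex 2.8 1.2 1.6
   vertex 0.6 0.4 0.8
   vertex 4.4 2.6 1.2
  endloop
 endfacet
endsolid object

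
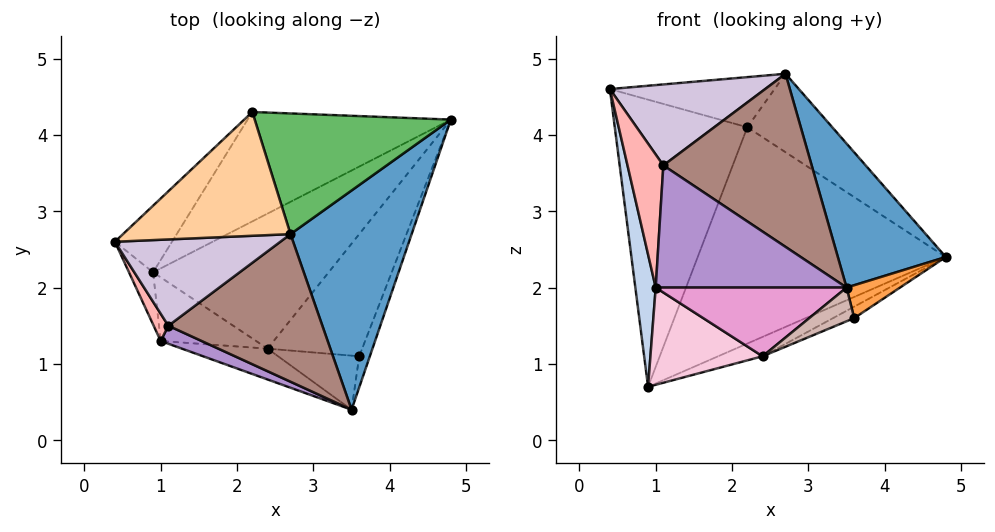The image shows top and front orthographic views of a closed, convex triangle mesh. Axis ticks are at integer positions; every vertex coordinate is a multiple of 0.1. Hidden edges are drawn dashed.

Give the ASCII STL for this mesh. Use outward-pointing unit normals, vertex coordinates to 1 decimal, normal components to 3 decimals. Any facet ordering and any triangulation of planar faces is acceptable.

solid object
 facet normal 0.803 -0.327 0.498
  outer loop
   vertex 2.7 2.7 4.8
   vertex 3.5 0.4 2.0
   vertex 4.8 4.2 2.4
  endloop
 endfacet
 facet normal -0.964 -0.249 -0.098
  outer loop
   vertex 1.0 1.3 2.0
   vertex 0.4 2.6 4.6
   vertex 0.9 2.2 0.7
  endloop
 endfacet
 facet normal 0.919 -0.286 -0.271
  outer loop
   vertex 3.6 1.1 1.6
   vertex 4.8 4.2 2.4
   vertex 3.5 0.4 2.0
  endloop
 endfacet
 facet normal -0.096 0.373 0.923
  outer loop
   vertex 2.2 4.3 4.1
   vertex 0.4 2.6 4.6
   vertex 2.7 2.7 4.8
  endloop
 endfacet
 facet normal 0.495 0.473 0.729
  outer loop
   vertex 2.2 4.3 4.1
   vertex 2.7 2.7 4.8
   vertex 4.8 4.2 2.4
  endloop
 endfacet
 facet normal -0.701 0.695 -0.161
  outer loop
   vertex 2.2 4.3 4.1
   vertex 0.9 2.2 0.7
   vertex 0.4 2.6 4.6
  endloop
 endfacet
 facet normal -0.252 0.863 -0.437
  outer loop
   vertex 2.2 4.3 4.1
   vertex 4.8 4.2 2.4
   vertex 0.9 2.2 0.7
  endloop
 endfacet
 facet normal -0.782 -0.611 0.125
  outer loop
   vertex 1.1 1.5 3.6
   vertex 0.4 2.6 4.6
   vertex 1.0 1.3 2.0
  endloop
 endfacet
 facet normal -0.336 -0.932 0.137
  outer loop
   vertex 1.1 1.5 3.6
   vertex 1.0 1.3 2.0
   vertex 3.5 0.4 2.0
  endloop
 endfacet
 facet normal -0.034 -0.684 0.729
  outer loop
   vertex 1.1 1.5 3.6
   vertex 2.7 2.7 4.8
   vertex 0.4 2.6 4.6
  endloop
 endfacet
 facet normal 0.084 -0.758 0.647
  outer loop
   vertex 1.1 1.5 3.6
   vertex 3.5 0.4 2.0
   vertex 2.7 2.7 4.8
  endloop
 endfacet
 facet normal 0.296 -0.505 -0.811
  outer loop
   vertex 2.4 1.2 1.1
   vertex 3.6 1.1 1.6
   vertex 3.5 0.4 2.0
  endloop
 endfacet
 facet normal -0.312 -0.867 -0.389
  outer loop
   vertex 2.4 1.2 1.1
   vertex 3.5 0.4 2.0
   vertex 1.0 1.3 2.0
  endloop
 endfacet
 facet normal -0.381 -0.774 -0.506
  outer loop
   vertex 2.4 1.2 1.1
   vertex 1.0 1.3 2.0
   vertex 0.9 2.2 0.7
  endloop
 endfacet
 facet normal 0.338 0.134 -0.932
  outer loop
   vertex 2.4 1.2 1.1
   vertex 0.9 2.2 0.7
   vertex 4.8 4.2 2.4
  endloop
 endfacet
 facet normal 0.389 0.086 -0.917
  outer loop
   vertex 2.4 1.2 1.1
   vertex 4.8 4.2 2.4
   vertex 3.6 1.1 1.6
  endloop
 endfacet
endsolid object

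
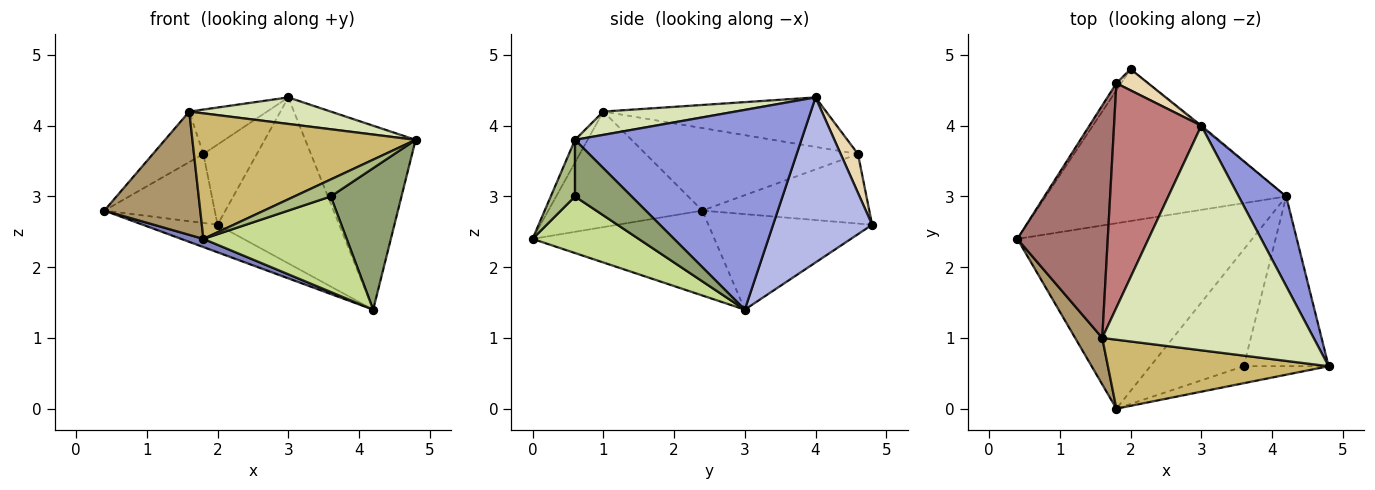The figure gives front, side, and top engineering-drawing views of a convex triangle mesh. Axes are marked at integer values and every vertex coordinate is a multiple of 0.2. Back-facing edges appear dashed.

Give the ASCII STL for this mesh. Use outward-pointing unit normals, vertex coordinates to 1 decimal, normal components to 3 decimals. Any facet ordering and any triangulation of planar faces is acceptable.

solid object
 facet normal -0.364 0.166 -0.916
  outer loop
   vertex 4.2 3.0 1.4
   vertex 0.4 2.4 2.8
   vertex 2.0 4.8 2.6
  endloop
 endfacet
 facet normal -0.340 -0.042 -0.940
  outer loop
   vertex 1.8 0.0 2.4
   vertex 0.4 2.4 2.8
   vertex 4.2 3.0 1.4
  endloop
 endfacet
 facet normal 0.879 0.429 0.209
  outer loop
   vertex 3.0 4.0 4.4
   vertex 4.8 0.6 3.8
   vertex 4.2 3.0 1.4
  endloop
 endfacet
 facet normal 0.631 0.776 -0.006
  outer loop
   vertex 3.0 4.0 4.4
   vertex 4.2 3.0 1.4
   vertex 2.0 4.8 2.6
  endloop
 endfacet
 facet normal 0.456 -0.570 -0.684
  outer loop
   vertex 3.6 0.6 3.0
   vertex 4.2 3.0 1.4
   vertex 4.8 0.6 3.8
  endloop
 endfacet
 facet normal 0.426 -0.640 -0.640
  outer loop
   vertex 3.6 0.6 3.0
   vertex 4.8 0.6 3.8
   vertex 1.8 0.0 2.4
  endloop
 endfacet
 facet normal 0.425 -0.573 -0.701
  outer loop
   vertex 3.6 0.6 3.0
   vertex 1.8 0.0 2.4
   vertex 4.2 3.0 1.4
  endloop
 endfacet
 facet normal 0.109 -0.117 0.987
  outer loop
   vertex 1.6 1.0 4.2
   vertex 4.8 0.6 3.8
   vertex 3.0 4.0 4.4
  endloop
 endfacet
 facet normal -0.833 -0.518 0.195
  outer loop
   vertex 1.6 1.0 4.2
   vertex 0.4 2.4 2.8
   vertex 1.8 0.0 2.4
  endloop
 endfacet
 facet normal -0.049 -0.875 0.481
  outer loop
   vertex 1.6 1.0 4.2
   vertex 1.8 0.0 2.4
   vertex 4.8 0.6 3.8
  endloop
 endfacet
 facet normal -0.833 0.551 -0.056
  outer loop
   vertex 1.8 4.6 3.6
   vertex 2.0 4.8 2.6
   vertex 0.4 2.4 2.8
  endloop
 endfacet
 facet normal 0.298 0.923 0.244
  outer loop
   vertex 1.8 4.6 3.6
   vertex 3.0 4.0 4.4
   vertex 2.0 4.8 2.6
  endloop
 endfacet
 facet normal -0.666 0.159 0.729
  outer loop
   vertex 1.8 4.6 3.6
   vertex 0.4 2.4 2.8
   vertex 1.6 1.0 4.2
  endloop
 endfacet
 facet normal -0.486 0.170 0.857
  outer loop
   vertex 1.8 4.6 3.6
   vertex 1.6 1.0 4.2
   vertex 3.0 4.0 4.4
  endloop
 endfacet
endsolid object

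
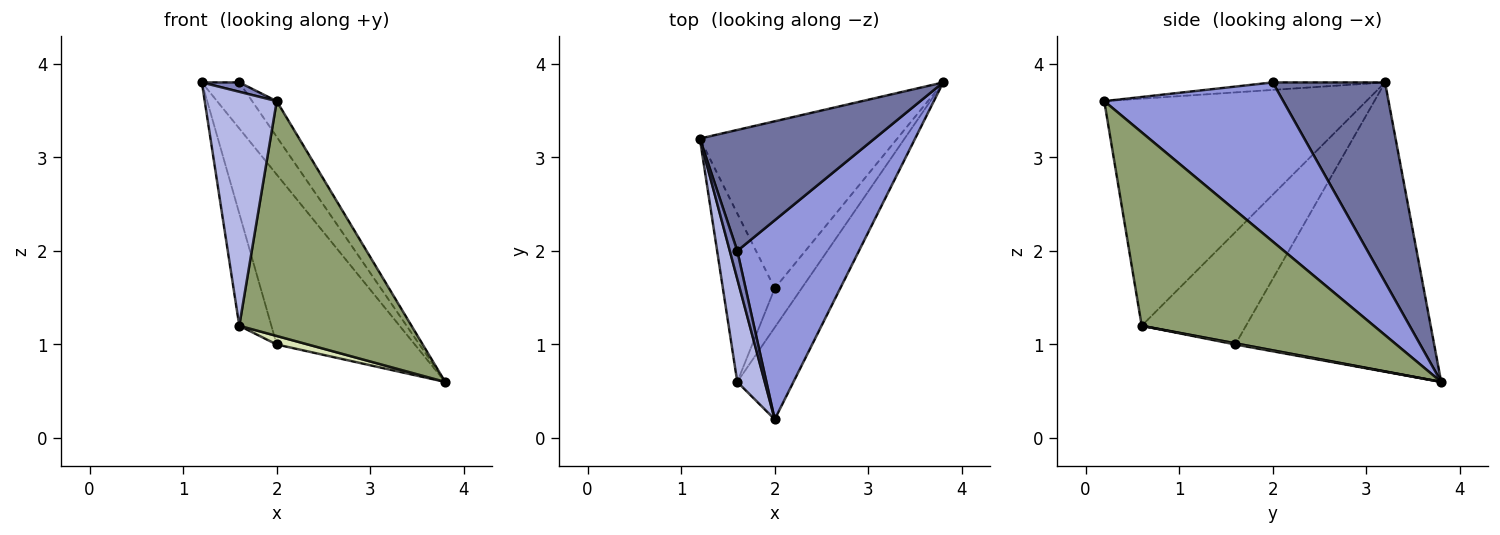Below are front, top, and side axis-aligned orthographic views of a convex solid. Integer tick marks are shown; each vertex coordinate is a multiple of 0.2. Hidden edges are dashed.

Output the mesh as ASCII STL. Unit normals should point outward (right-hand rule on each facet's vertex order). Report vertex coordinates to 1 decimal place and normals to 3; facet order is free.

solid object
 facet normal 0.730 0.243 0.639
  outer loop
   vertex 1.6 2.0 3.8
   vertex 3.8 3.8 0.6
   vertex 1.2 3.2 3.8
  endloop
 endfacet
 facet normal -0.688 -0.229 0.688
  outer loop
   vertex 1.6 2.0 3.8
   vertex 1.2 3.2 3.8
   vertex 2.0 0.2 3.6
  endloop
 endfacet
 facet normal 0.790 0.108 0.604
  outer loop
   vertex 1.6 2.0 3.8
   vertex 2.0 0.2 3.6
   vertex 3.8 3.8 0.6
  endloop
 endfacet
 facet normal -0.958 -0.263 0.116
  outer loop
   vertex 1.6 0.6 1.2
   vertex 2.0 0.2 3.6
   vertex 1.2 3.2 3.8
  endloop
 endfacet
 facet normal 0.782 -0.580 -0.227
  outer loop
   vertex 1.6 0.6 1.2
   vertex 3.8 3.8 0.6
   vertex 2.0 0.2 3.6
  endloop
 endfacet
 facet normal -0.717 0.497 -0.489
  outer loop
   vertex 2.0 1.6 1.0
   vertex 1.2 3.2 3.8
   vertex 3.8 3.8 0.6
  endloop
 endfacet
 facet normal -0.874 0.269 -0.404
  outer loop
   vertex 2.0 1.6 1.0
   vertex 1.6 0.6 1.2
   vertex 1.2 3.2 3.8
  endloop
 endfacet
 facet normal 0.042 -0.212 -0.976
  outer loop
   vertex 2.0 1.6 1.0
   vertex 3.8 3.8 0.6
   vertex 1.6 0.6 1.2
  endloop
 endfacet
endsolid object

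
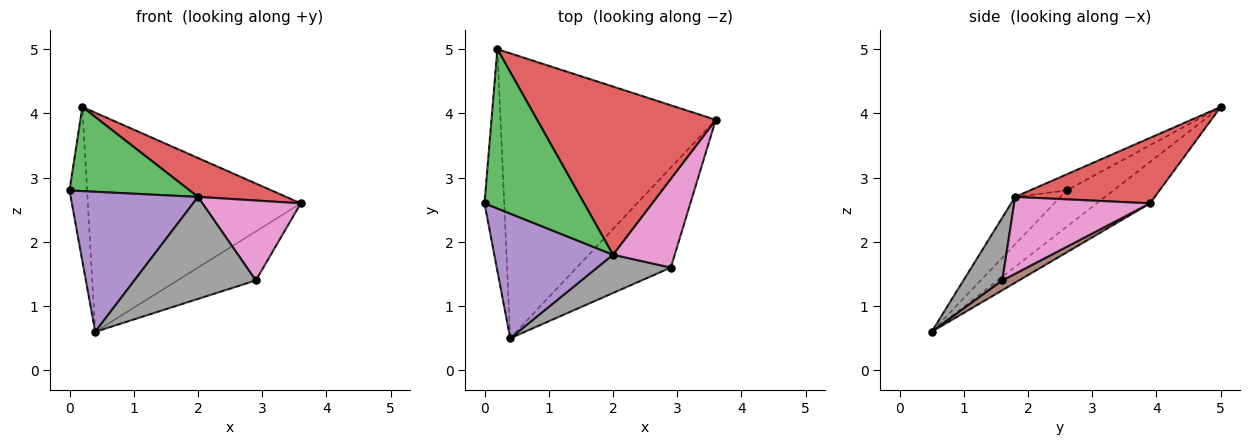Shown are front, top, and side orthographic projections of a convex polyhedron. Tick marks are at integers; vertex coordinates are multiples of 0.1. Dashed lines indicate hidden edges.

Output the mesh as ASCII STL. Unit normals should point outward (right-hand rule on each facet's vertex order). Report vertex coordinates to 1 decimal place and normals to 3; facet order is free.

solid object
 facet normal -0.835 0.314 -0.452
  outer loop
   vertex 0.4 0.5 0.6
   vertex 0.0 2.6 2.8
   vertex 0.2 5.0 4.1
  endloop
 endfacet
 facet normal -0.151 0.603 -0.784
  outer loop
   vertex 0.4 0.5 0.6
   vertex 0.2 5.0 4.1
   vertex 3.6 3.9 2.6
  endloop
 endfacet
 facet normal -0.141 -0.462 0.875
  outer loop
   vertex 2.0 1.8 2.7
   vertex 0.2 5.0 4.1
   vertex 0.0 2.6 2.8
  endloop
 endfacet
 facet normal 0.336 -0.212 0.918
  outer loop
   vertex 2.0 1.8 2.7
   vertex 3.6 3.9 2.6
   vertex 0.2 5.0 4.1
  endloop
 endfacet
 facet normal -0.257 -0.722 0.643
  outer loop
   vertex 2.0 1.8 2.7
   vertex 0.0 2.6 2.8
   vertex 0.4 0.5 0.6
  endloop
 endfacet
 facet normal 0.093 0.438 -0.894
  outer loop
   vertex 2.9 1.6 1.4
   vertex 0.4 0.5 0.6
   vertex 3.6 3.9 2.6
  endloop
 endfacet
 facet normal 0.679 -0.491 0.546
  outer loop
   vertex 2.9 1.6 1.4
   vertex 3.6 3.9 2.6
   vertex 2.0 1.8 2.7
  endloop
 endfacet
 facet normal 0.287 -0.897 0.337
  outer loop
   vertex 2.9 1.6 1.4
   vertex 2.0 1.8 2.7
   vertex 0.4 0.5 0.6
  endloop
 endfacet
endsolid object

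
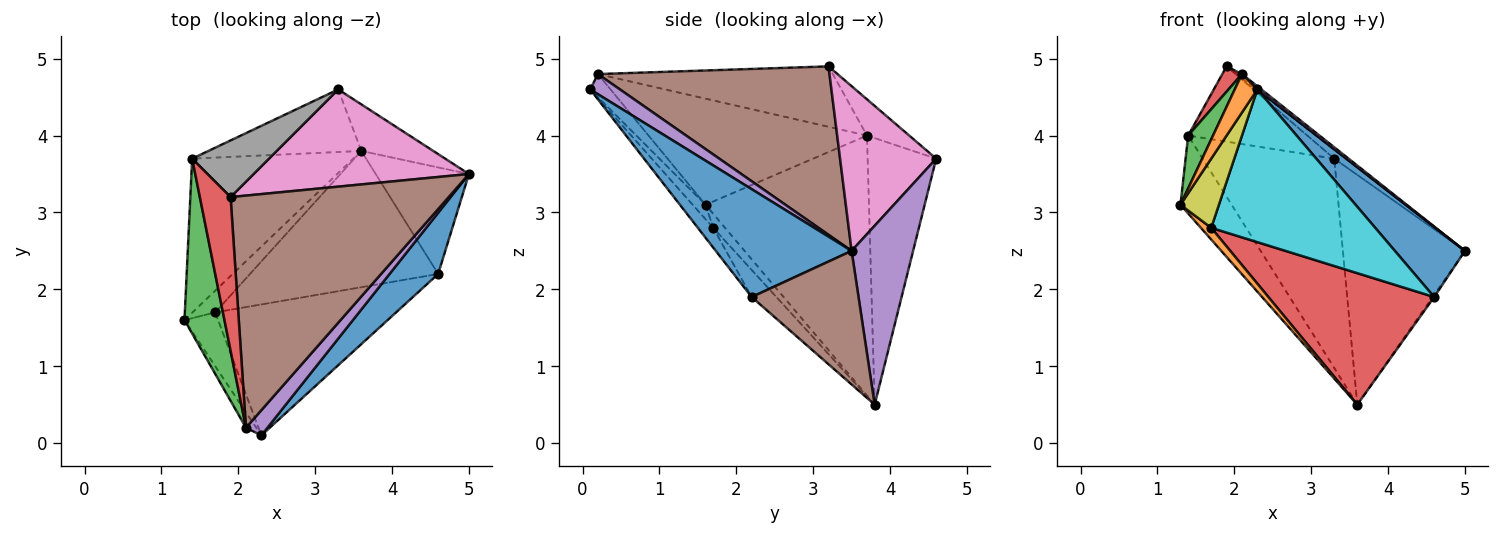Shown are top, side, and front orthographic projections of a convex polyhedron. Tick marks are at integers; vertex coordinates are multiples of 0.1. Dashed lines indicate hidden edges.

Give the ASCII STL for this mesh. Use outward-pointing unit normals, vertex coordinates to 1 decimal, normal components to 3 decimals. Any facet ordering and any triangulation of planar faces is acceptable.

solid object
 facet normal 0.825 -0.425 0.372
  outer loop
   vertex 4.6 2.2 1.9
   vertex 5.0 3.5 2.5
   vertex 2.3 0.1 4.6
  endloop
 endfacet
 facet normal -0.641 -0.712 -0.285
  outer loop
   vertex 2.1 0.2 4.8
   vertex 1.3 1.6 3.1
   vertex 2.3 0.1 4.6
  endloop
 endfacet
 facet normal -0.931 -0.106 0.351
  outer loop
   vertex 2.1 0.2 4.8
   vertex 1.4 3.7 4.0
   vertex 1.3 1.6 3.1
  endloop
 endfacet
 facet normal -0.889 -0.074 0.452
  outer loop
   vertex 2.1 0.2 4.8
   vertex 1.9 3.2 4.9
   vertex 1.4 3.7 4.0
  endloop
 endfacet
 facet normal 0.681 -0.092 0.727
  outer loop
   vertex 2.1 0.2 4.8
   vertex 2.3 0.1 4.6
   vertex 5.0 3.5 2.5
  endloop
 endfacet
 facet normal 0.611 0.014 0.791
  outer loop
   vertex 2.1 0.2 4.8
   vertex 5.0 3.5 2.5
   vertex 1.9 3.2 4.9
  endloop
 endfacet
 facet normal 0.606 0.073 0.792
  outer loop
   vertex 3.3 4.6 3.7
   vertex 1.9 3.2 4.9
   vertex 5.0 3.5 2.5
  endloop
 endfacet
 facet normal -0.273 0.769 0.579
  outer loop
   vertex 3.3 4.6 3.7
   vertex 1.4 3.7 4.0
   vertex 1.9 3.2 4.9
  endloop
 endfacet
 facet normal -0.254 -0.763 -0.594
  outer loop
   vertex 1.7 1.7 2.8
   vertex 2.3 0.1 4.6
   vertex 1.3 1.6 3.1
  endloop
 endfacet
 facet normal -0.071 -0.757 -0.649
  outer loop
   vertex 1.7 1.7 2.8
   vertex 4.6 2.2 1.9
   vertex 2.3 0.1 4.6
  endloop
 endfacet
 facet normal -0.821 0.257 -0.509
  outer loop
   vertex 3.6 3.8 0.5
   vertex 1.3 1.6 3.1
   vertex 1.4 3.7 4.0
  endloop
 endfacet
 facet normal -0.476 -0.417 -0.774
  outer loop
   vertex 3.6 3.8 0.5
   vertex 1.7 1.7 2.8
   vertex 1.3 1.6 3.1
  endloop
 endfacet
 facet normal -0.447 0.857 -0.256
  outer loop
   vertex 3.6 3.8 0.5
   vertex 1.4 3.7 4.0
   vertex 3.3 4.6 3.7
  endloop
 endfacet
 facet normal -0.103 -0.691 -0.716
  outer loop
   vertex 3.6 3.8 0.5
   vertex 4.6 2.2 1.9
   vertex 1.7 1.7 2.8
  endloop
 endfacet
 facet normal 0.443 0.879 -0.178
  outer loop
   vertex 3.6 3.8 0.5
   vertex 3.3 4.6 3.7
   vertex 5.0 3.5 2.5
  endloop
 endfacet
 facet normal 0.820 0.012 -0.572
  outer loop
   vertex 3.6 3.8 0.5
   vertex 5.0 3.5 2.5
   vertex 4.6 2.2 1.9
  endloop
 endfacet
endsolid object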